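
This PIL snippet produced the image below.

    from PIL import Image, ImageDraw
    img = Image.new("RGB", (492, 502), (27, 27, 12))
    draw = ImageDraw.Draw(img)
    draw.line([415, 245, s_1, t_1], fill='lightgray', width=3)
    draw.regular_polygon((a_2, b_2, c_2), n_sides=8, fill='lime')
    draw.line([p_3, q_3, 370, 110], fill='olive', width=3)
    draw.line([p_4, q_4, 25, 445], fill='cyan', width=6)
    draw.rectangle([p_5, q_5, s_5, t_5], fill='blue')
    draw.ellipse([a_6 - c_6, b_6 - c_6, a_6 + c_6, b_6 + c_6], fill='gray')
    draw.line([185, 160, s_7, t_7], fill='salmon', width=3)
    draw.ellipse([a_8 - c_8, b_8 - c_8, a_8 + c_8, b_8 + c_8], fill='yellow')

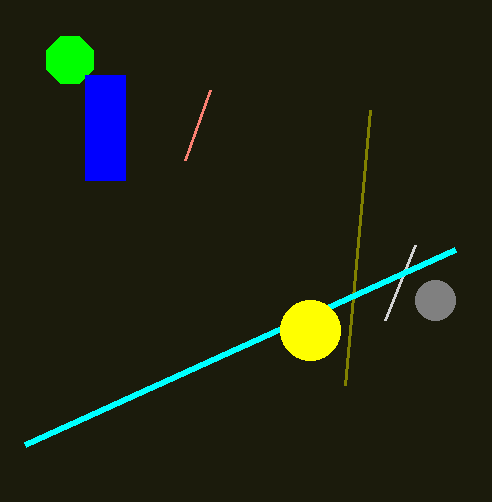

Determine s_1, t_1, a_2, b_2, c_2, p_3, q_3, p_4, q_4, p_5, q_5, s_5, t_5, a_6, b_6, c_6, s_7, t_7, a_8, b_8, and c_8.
s_1 = 385; t_1 = 320; a_2 = 70; b_2 = 60; c_2 = 25; p_3 = 345; q_3 = 385; p_4 = 455; q_4 = 250; p_5 = 85; q_5 = 75; s_5 = 125; t_5 = 180; a_6 = 435; b_6 = 300; c_6 = 20; s_7 = 210; t_7 = 90; a_8 = 310; b_8 = 330; c_8 = 30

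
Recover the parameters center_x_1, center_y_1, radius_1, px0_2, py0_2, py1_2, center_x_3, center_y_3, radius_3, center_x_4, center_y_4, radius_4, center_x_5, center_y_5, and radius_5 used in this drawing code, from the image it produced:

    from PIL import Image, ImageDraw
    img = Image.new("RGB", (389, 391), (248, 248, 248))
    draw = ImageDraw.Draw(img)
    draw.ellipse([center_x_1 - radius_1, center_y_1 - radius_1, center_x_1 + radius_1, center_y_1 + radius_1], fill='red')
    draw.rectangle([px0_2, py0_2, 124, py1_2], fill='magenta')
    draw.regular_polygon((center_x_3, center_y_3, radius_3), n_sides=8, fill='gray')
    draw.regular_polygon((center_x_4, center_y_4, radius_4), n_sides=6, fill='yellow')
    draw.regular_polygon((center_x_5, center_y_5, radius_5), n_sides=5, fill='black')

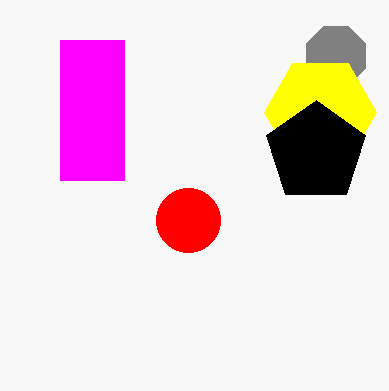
center_x_1 = 188
center_y_1 = 220
radius_1 = 32
px0_2 = 60
py0_2 = 40
py1_2 = 180
center_x_3 = 336
center_y_3 = 56
radius_3 = 32
center_x_4 = 320
center_y_4 = 112
radius_4 = 56
center_x_5 = 316
center_y_5 = 152
radius_5 = 52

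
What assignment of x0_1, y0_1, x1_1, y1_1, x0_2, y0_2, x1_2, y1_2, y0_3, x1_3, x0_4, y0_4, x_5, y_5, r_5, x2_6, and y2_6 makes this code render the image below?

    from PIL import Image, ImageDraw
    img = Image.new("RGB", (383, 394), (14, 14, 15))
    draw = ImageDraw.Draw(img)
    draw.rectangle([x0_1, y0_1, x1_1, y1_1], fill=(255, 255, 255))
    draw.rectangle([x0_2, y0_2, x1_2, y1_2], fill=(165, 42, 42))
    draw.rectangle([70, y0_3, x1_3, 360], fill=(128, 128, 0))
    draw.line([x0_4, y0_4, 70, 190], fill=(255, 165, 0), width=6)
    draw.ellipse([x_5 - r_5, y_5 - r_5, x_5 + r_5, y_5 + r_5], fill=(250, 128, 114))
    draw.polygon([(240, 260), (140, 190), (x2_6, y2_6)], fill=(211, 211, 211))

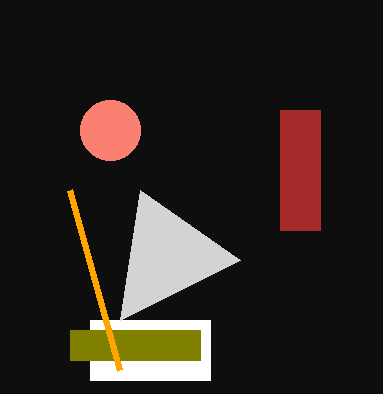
x0_1 = 90; y0_1 = 320; x1_1 = 210; y1_1 = 380; x0_2 = 280; y0_2 = 110; x1_2 = 320; y1_2 = 230; y0_3 = 330; x1_3 = 200; x0_4 = 120; y0_4 = 370; x_5 = 110; y_5 = 130; r_5 = 30; x2_6 = 120; y2_6 = 320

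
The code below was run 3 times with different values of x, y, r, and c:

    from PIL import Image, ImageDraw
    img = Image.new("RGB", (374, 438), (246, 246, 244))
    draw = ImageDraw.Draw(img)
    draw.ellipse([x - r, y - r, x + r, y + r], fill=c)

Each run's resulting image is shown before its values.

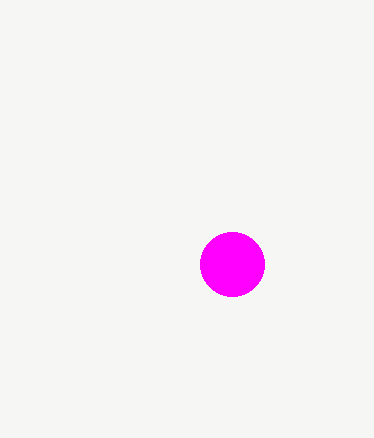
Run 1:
x = 232
y = 264
r = 32
c = 'magenta'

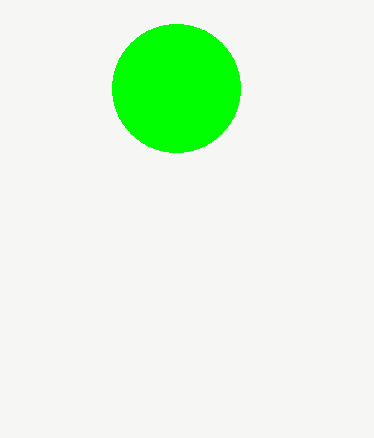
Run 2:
x = 176; y = 88; r = 64; c = 'lime'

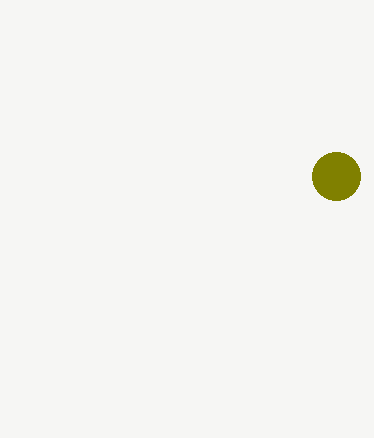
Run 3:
x = 336, y = 176, r = 24, c = 'olive'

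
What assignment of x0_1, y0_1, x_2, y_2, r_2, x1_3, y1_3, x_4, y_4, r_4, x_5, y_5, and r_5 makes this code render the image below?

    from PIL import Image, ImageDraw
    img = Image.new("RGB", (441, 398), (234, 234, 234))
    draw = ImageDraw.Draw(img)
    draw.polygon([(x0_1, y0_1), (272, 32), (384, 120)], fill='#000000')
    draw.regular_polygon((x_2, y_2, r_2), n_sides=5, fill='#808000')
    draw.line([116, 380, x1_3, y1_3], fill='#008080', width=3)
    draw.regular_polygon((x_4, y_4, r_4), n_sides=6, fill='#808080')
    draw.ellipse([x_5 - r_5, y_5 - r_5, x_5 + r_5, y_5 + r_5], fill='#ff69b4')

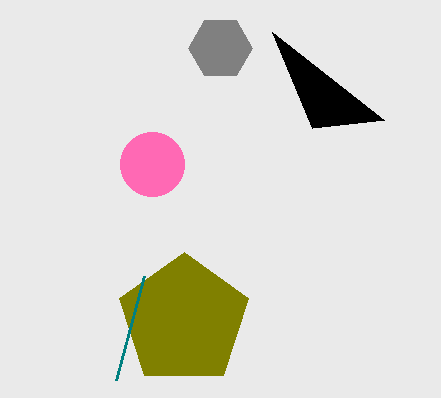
x0_1 = 312, y0_1 = 128, x_2 = 184, y_2 = 320, r_2 = 68, x1_3 = 144, y1_3 = 276, x_4 = 220, y_4 = 48, r_4 = 32, x_5 = 152, y_5 = 164, r_5 = 32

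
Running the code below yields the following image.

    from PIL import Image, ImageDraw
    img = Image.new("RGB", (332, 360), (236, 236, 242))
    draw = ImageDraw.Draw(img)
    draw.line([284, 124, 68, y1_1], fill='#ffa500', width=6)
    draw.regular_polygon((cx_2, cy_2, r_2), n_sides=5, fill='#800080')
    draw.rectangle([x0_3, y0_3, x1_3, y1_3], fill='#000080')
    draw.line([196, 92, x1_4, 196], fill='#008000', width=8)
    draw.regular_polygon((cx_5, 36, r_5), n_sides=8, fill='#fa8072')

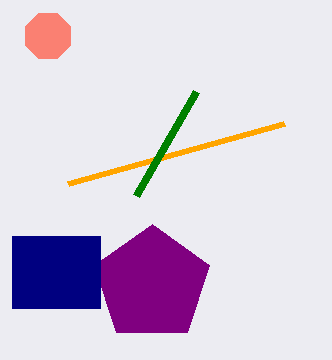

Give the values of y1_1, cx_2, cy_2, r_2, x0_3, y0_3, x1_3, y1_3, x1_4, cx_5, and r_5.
y1_1 = 184, cx_2 = 152, cy_2 = 284, r_2 = 60, x0_3 = 12, y0_3 = 236, x1_3 = 100, y1_3 = 308, x1_4 = 136, cx_5 = 48, r_5 = 24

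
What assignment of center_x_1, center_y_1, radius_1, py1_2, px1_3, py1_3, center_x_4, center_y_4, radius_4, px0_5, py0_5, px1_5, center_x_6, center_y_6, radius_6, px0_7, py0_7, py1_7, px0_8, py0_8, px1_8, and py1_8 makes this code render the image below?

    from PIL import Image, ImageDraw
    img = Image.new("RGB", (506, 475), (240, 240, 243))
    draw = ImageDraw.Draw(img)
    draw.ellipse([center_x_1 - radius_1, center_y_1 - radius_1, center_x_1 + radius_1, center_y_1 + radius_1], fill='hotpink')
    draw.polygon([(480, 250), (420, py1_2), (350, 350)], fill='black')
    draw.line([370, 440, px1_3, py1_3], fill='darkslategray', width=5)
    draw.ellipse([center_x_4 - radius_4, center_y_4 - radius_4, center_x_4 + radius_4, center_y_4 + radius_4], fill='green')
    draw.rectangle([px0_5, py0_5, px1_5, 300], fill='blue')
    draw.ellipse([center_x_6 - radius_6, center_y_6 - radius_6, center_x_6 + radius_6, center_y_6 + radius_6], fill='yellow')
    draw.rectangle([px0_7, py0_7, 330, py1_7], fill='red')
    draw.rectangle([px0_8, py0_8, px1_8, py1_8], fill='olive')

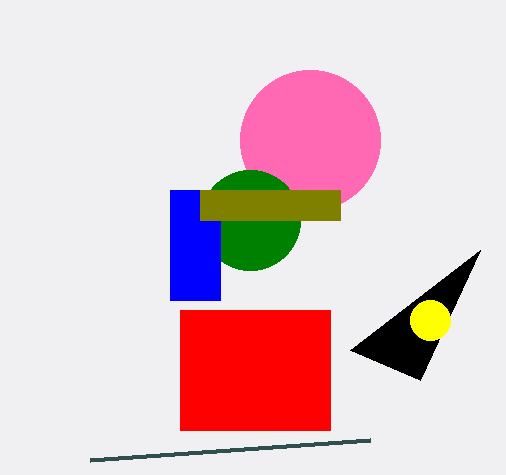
center_x_1 = 310, center_y_1 = 140, radius_1 = 70, py1_2 = 380, px1_3 = 90, py1_3 = 460, center_x_4 = 250, center_y_4 = 220, radius_4 = 50, px0_5 = 170, py0_5 = 190, px1_5 = 220, center_x_6 = 430, center_y_6 = 320, radius_6 = 20, px0_7 = 180, py0_7 = 310, py1_7 = 430, px0_8 = 200, py0_8 = 190, px1_8 = 340, py1_8 = 220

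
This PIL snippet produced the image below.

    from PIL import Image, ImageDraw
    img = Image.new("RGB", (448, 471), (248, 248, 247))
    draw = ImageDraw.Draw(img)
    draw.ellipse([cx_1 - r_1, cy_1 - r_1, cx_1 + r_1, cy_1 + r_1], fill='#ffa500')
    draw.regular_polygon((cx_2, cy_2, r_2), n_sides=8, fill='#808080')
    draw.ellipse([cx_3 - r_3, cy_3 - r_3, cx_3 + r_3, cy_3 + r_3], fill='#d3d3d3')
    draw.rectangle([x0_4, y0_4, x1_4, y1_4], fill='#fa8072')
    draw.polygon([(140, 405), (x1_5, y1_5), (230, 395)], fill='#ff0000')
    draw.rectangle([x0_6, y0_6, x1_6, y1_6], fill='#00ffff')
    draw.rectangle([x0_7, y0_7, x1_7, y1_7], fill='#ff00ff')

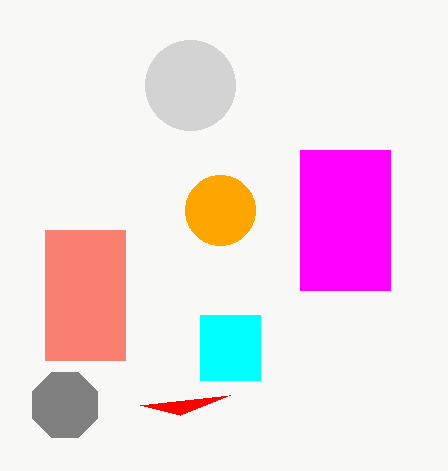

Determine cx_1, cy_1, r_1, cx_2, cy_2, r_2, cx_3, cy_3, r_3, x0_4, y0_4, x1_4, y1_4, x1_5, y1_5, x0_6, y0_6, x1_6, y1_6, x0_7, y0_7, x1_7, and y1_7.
cx_1 = 220, cy_1 = 210, r_1 = 35, cx_2 = 65, cy_2 = 405, r_2 = 35, cx_3 = 190, cy_3 = 85, r_3 = 45, x0_4 = 45, y0_4 = 230, x1_4 = 125, y1_4 = 360, x1_5 = 180, y1_5 = 415, x0_6 = 200, y0_6 = 315, x1_6 = 260, y1_6 = 380, x0_7 = 300, y0_7 = 150, x1_7 = 390, y1_7 = 290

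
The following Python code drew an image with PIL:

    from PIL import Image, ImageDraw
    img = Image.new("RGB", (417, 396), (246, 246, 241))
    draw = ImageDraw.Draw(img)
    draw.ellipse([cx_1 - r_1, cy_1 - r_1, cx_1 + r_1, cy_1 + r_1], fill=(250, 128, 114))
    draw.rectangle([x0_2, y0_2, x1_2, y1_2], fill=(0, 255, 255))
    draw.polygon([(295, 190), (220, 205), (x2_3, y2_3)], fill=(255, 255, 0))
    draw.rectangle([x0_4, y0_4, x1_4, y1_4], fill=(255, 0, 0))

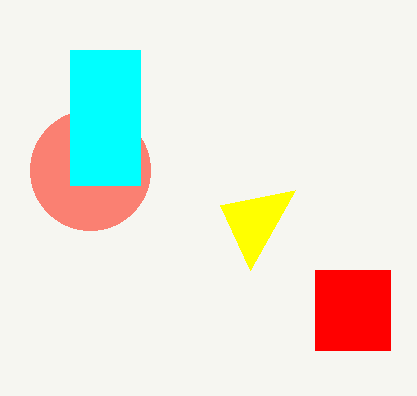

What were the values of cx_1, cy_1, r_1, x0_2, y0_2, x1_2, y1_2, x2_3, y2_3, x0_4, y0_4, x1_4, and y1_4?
cx_1 = 90; cy_1 = 170; r_1 = 60; x0_2 = 70; y0_2 = 50; x1_2 = 140; y1_2 = 185; x2_3 = 250; y2_3 = 270; x0_4 = 315; y0_4 = 270; x1_4 = 390; y1_4 = 350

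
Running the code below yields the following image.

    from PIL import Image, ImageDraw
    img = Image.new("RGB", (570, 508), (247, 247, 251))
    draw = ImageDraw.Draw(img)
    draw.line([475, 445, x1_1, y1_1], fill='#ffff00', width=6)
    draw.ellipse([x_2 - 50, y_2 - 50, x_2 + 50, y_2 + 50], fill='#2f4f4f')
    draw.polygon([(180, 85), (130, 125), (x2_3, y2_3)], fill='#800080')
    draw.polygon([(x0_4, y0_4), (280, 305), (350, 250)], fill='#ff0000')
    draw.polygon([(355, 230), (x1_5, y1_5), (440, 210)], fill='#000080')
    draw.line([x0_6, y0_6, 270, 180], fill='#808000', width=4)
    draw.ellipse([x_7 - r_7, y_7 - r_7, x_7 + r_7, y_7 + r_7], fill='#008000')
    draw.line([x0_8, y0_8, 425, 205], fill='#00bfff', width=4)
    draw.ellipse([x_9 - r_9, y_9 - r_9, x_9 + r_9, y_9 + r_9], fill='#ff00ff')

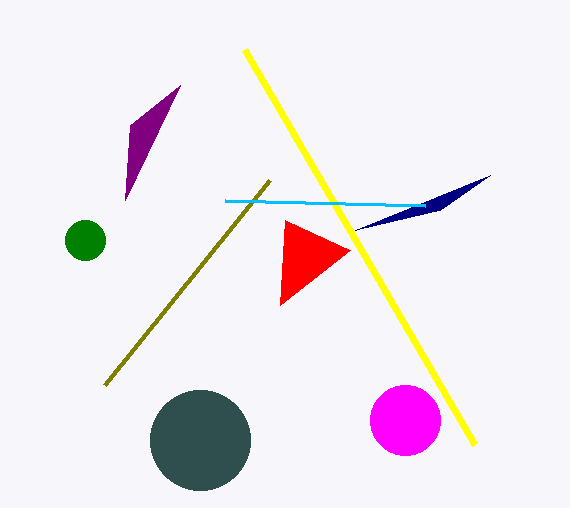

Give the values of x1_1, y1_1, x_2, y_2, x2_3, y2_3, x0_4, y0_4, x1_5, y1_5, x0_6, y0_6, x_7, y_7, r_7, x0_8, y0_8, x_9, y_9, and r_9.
x1_1 = 245
y1_1 = 50
x_2 = 200
y_2 = 440
x2_3 = 125
y2_3 = 200
x0_4 = 285
y0_4 = 220
x1_5 = 490
y1_5 = 175
x0_6 = 105
y0_6 = 385
x_7 = 85
y_7 = 240
r_7 = 20
x0_8 = 225
y0_8 = 200
x_9 = 405
y_9 = 420
r_9 = 35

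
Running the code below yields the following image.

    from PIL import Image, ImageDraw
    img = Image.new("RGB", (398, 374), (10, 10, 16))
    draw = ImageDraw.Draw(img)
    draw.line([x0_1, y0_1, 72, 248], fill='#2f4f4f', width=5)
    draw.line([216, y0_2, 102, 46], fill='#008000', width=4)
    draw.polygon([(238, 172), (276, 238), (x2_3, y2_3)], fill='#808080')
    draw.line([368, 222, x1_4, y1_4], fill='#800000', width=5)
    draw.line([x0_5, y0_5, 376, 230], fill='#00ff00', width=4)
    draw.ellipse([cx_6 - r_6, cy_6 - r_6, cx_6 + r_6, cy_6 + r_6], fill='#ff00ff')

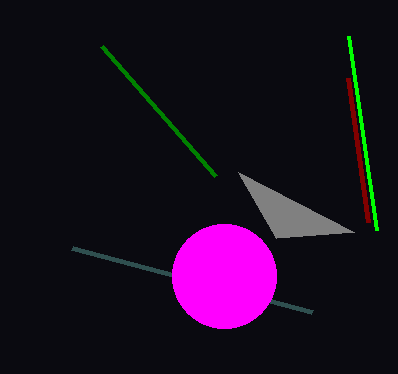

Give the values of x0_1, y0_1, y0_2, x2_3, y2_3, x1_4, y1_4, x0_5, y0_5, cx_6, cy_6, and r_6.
x0_1 = 312
y0_1 = 312
y0_2 = 176
x2_3 = 354
y2_3 = 232
x1_4 = 348
y1_4 = 78
x0_5 = 348
y0_5 = 36
cx_6 = 224
cy_6 = 276
r_6 = 52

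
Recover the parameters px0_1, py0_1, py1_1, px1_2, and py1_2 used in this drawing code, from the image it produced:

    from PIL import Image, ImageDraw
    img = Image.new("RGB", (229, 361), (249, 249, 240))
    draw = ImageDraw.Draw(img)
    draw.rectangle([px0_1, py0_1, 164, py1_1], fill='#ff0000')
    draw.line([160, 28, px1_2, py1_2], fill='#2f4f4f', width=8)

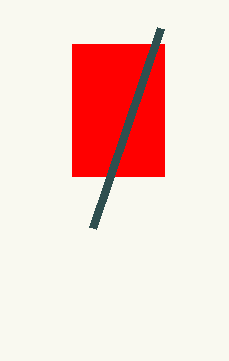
px0_1 = 72
py0_1 = 44
py1_1 = 176
px1_2 = 92
py1_2 = 228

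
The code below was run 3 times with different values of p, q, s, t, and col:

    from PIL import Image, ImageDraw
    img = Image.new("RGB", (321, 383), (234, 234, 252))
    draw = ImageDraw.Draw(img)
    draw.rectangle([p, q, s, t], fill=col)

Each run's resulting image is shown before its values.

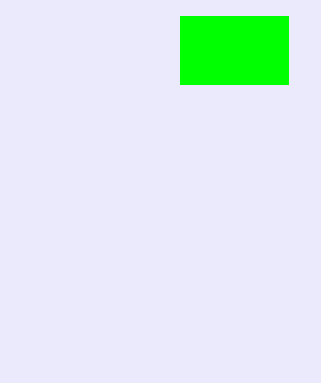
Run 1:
p = 180; q = 16; s = 288; t = 84; col = 'lime'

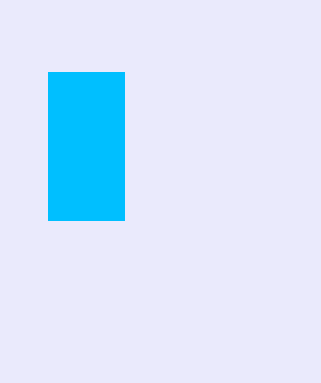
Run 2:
p = 48
q = 72
s = 124
t = 220
col = 'deepskyblue'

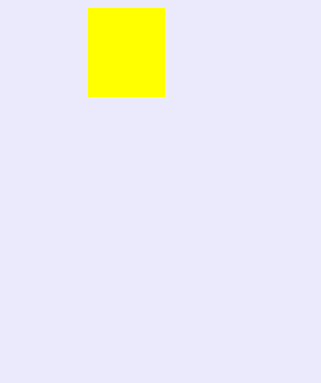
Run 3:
p = 88
q = 8
s = 164
t = 96
col = 'yellow'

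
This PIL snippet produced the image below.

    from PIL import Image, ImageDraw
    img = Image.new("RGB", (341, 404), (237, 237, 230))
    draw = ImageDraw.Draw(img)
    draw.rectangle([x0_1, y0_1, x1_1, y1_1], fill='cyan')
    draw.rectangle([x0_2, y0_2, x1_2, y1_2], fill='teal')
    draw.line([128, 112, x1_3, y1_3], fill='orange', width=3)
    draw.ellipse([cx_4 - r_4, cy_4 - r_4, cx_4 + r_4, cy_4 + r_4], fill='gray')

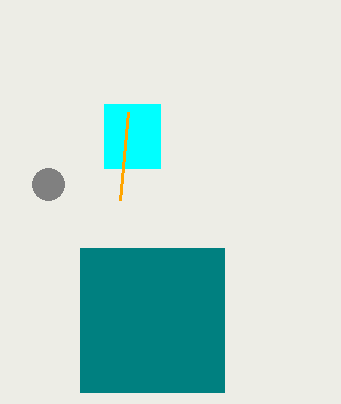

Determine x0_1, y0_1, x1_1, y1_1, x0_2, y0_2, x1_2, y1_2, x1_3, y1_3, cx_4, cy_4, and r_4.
x0_1 = 104; y0_1 = 104; x1_1 = 160; y1_1 = 168; x0_2 = 80; y0_2 = 248; x1_2 = 224; y1_2 = 392; x1_3 = 120; y1_3 = 200; cx_4 = 48; cy_4 = 184; r_4 = 16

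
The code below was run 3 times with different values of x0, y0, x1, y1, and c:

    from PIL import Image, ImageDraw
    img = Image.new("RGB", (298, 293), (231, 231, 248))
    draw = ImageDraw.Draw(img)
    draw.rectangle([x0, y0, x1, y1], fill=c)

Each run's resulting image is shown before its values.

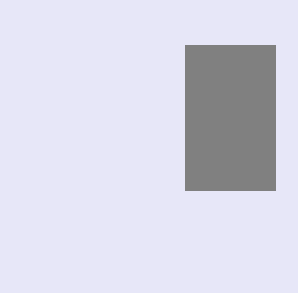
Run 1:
x0 = 185; y0 = 45; x1 = 275; y1 = 190; c = 'gray'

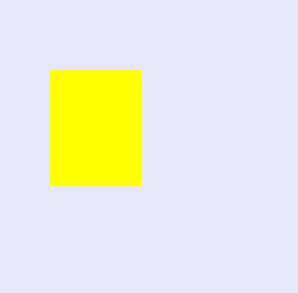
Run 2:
x0 = 50, y0 = 70, x1 = 140, y1 = 185, c = 'yellow'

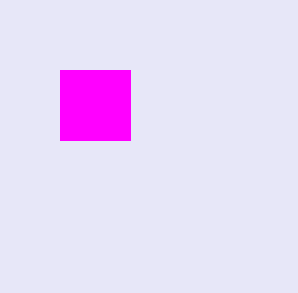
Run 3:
x0 = 60
y0 = 70
x1 = 130
y1 = 140
c = 'magenta'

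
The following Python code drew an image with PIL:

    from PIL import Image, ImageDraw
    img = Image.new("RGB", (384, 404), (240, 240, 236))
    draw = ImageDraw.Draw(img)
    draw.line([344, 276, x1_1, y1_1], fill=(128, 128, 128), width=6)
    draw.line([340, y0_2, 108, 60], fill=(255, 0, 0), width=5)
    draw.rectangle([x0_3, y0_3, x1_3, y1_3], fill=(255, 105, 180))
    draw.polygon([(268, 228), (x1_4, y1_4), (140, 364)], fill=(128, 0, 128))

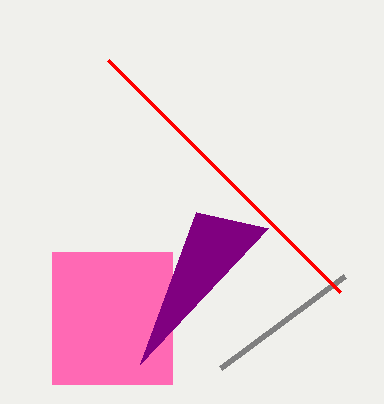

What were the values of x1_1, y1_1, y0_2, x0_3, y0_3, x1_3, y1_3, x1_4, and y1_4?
x1_1 = 220, y1_1 = 368, y0_2 = 292, x0_3 = 52, y0_3 = 252, x1_3 = 172, y1_3 = 384, x1_4 = 196, y1_4 = 212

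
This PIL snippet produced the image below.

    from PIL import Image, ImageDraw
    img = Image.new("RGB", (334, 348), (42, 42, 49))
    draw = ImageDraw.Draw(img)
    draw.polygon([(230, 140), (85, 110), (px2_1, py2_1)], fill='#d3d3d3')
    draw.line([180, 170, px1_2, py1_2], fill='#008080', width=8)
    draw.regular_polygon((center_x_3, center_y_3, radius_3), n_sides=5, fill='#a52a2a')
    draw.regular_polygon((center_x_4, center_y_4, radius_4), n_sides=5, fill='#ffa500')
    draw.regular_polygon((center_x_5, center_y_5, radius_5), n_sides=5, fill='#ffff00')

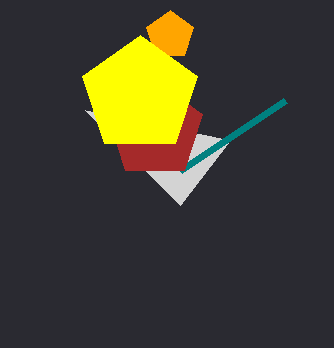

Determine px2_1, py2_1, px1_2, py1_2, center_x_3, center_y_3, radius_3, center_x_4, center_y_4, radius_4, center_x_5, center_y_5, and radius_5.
px2_1 = 180; py2_1 = 205; px1_2 = 285; py1_2 = 100; center_x_3 = 155; center_y_3 = 130; radius_3 = 50; center_x_4 = 170; center_y_4 = 35; radius_4 = 25; center_x_5 = 140; center_y_5 = 95; radius_5 = 60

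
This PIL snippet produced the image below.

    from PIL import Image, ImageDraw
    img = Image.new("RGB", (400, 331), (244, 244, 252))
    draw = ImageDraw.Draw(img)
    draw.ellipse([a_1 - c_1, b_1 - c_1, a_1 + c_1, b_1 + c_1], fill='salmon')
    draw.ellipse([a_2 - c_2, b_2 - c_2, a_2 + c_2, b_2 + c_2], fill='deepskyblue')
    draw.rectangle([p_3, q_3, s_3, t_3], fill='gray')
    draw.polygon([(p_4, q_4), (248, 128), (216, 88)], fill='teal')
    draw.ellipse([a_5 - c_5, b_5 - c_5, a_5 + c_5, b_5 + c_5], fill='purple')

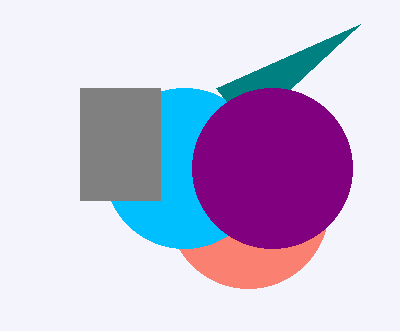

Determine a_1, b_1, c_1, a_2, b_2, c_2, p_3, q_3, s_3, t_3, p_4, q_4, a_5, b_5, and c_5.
a_1 = 248, b_1 = 208, c_1 = 80, a_2 = 184, b_2 = 168, c_2 = 80, p_3 = 80, q_3 = 88, s_3 = 160, t_3 = 200, p_4 = 360, q_4 = 24, a_5 = 272, b_5 = 168, c_5 = 80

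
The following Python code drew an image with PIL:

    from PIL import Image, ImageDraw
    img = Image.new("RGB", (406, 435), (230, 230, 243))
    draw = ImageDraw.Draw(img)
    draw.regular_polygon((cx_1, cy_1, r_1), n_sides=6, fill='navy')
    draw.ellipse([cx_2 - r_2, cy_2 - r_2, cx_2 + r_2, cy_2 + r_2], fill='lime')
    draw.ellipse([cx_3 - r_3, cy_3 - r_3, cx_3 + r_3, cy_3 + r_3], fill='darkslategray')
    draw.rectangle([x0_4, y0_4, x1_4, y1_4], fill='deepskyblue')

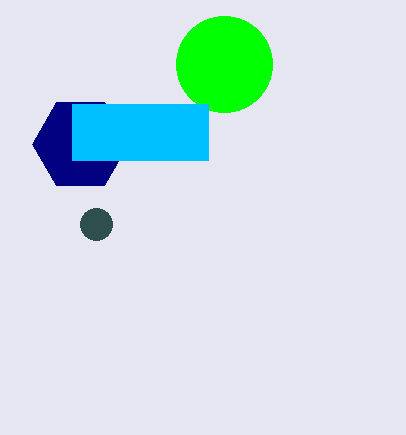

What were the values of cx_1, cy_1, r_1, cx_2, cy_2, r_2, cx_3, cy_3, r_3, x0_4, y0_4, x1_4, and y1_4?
cx_1 = 80
cy_1 = 144
r_1 = 48
cx_2 = 224
cy_2 = 64
r_2 = 48
cx_3 = 96
cy_3 = 224
r_3 = 16
x0_4 = 72
y0_4 = 104
x1_4 = 208
y1_4 = 160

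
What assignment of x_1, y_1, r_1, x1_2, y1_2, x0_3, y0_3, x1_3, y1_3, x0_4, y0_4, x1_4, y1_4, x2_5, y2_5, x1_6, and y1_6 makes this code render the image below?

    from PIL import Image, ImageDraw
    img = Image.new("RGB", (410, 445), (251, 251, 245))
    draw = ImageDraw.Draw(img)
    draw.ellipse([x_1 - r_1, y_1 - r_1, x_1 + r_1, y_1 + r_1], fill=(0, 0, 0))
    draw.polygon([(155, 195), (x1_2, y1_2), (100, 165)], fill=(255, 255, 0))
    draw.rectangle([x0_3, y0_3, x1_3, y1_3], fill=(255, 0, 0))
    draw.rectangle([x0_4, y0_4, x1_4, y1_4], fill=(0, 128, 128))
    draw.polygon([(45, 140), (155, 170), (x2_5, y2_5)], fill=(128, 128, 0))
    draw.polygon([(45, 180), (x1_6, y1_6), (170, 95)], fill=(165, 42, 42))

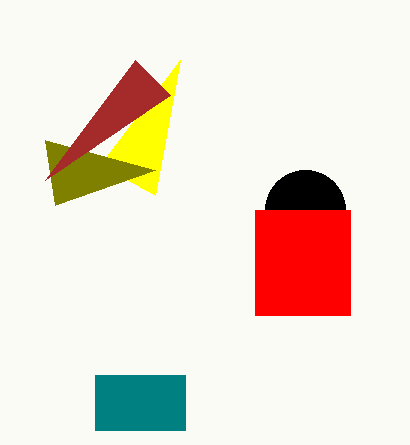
x_1 = 305, y_1 = 210, r_1 = 40, x1_2 = 180, y1_2 = 60, x0_3 = 255, y0_3 = 210, x1_3 = 350, y1_3 = 315, x0_4 = 95, y0_4 = 375, x1_4 = 185, y1_4 = 430, x2_5 = 55, y2_5 = 205, x1_6 = 135, y1_6 = 60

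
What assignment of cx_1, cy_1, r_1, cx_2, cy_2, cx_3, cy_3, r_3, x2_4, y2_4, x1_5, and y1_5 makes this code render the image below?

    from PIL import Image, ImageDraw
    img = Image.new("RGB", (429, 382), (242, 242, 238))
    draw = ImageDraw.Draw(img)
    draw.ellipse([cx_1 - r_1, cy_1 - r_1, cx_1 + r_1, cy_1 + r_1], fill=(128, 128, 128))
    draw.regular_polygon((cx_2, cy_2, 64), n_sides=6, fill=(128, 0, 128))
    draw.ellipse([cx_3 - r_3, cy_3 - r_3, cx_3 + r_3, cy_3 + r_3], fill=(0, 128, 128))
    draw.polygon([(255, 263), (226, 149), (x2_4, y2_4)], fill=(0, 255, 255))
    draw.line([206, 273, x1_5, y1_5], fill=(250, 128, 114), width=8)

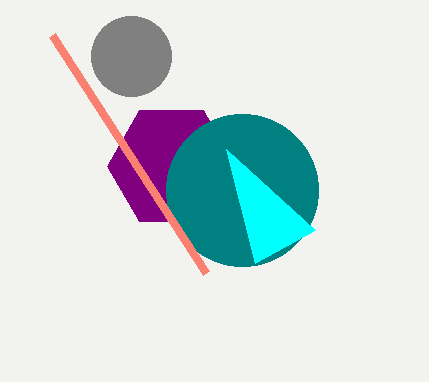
cx_1 = 131; cy_1 = 56; r_1 = 40; cx_2 = 171; cy_2 = 166; cx_3 = 242; cy_3 = 190; r_3 = 76; x2_4 = 315; y2_4 = 230; x1_5 = 52; y1_5 = 35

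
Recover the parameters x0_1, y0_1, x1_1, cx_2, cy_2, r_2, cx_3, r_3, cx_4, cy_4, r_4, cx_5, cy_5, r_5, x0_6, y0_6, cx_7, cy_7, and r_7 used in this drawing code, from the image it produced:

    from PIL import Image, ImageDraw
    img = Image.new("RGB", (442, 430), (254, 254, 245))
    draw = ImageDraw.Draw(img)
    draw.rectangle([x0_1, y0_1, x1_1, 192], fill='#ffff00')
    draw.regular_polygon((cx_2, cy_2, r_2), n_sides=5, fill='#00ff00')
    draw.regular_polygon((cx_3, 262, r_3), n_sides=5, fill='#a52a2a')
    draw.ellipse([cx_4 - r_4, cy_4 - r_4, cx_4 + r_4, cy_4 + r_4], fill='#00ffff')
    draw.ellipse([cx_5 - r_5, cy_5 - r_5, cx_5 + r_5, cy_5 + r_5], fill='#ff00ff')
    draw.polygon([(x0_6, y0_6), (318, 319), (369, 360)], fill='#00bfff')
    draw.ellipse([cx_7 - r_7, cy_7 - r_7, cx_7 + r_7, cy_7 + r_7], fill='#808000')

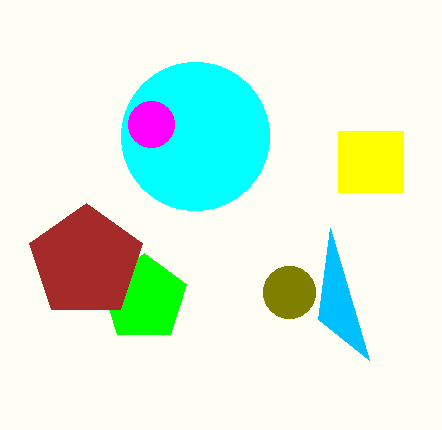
x0_1 = 338; y0_1 = 131; x1_1 = 403; cx_2 = 144; cy_2 = 298; r_2 = 45; cx_3 = 86; r_3 = 59; cx_4 = 195; cy_4 = 136; r_4 = 74; cx_5 = 151; cy_5 = 124; r_5 = 23; x0_6 = 330; y0_6 = 228; cx_7 = 289; cy_7 = 292; r_7 = 26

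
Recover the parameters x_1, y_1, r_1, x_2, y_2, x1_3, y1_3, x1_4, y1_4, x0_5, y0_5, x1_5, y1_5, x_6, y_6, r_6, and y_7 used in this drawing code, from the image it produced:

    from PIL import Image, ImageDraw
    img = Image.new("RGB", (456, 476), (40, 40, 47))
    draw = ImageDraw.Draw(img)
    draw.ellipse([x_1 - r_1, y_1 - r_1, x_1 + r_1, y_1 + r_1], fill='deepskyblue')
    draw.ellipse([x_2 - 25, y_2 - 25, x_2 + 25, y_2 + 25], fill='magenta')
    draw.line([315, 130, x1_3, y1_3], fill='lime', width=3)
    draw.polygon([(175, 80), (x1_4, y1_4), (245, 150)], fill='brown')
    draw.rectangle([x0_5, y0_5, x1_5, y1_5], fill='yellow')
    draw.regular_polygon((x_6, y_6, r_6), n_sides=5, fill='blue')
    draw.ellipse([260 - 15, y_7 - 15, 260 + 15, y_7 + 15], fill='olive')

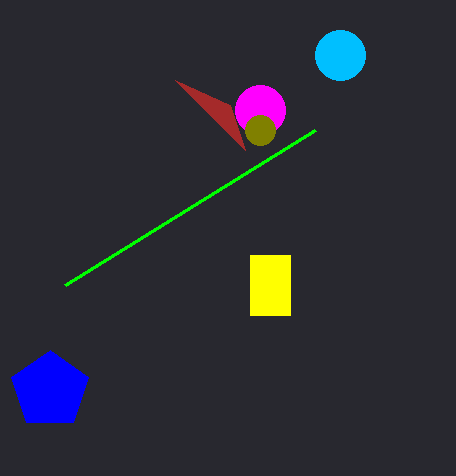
x_1 = 340; y_1 = 55; r_1 = 25; x_2 = 260; y_2 = 110; x1_3 = 65; y1_3 = 285; x1_4 = 230; y1_4 = 105; x0_5 = 250; y0_5 = 255; x1_5 = 290; y1_5 = 315; x_6 = 50; y_6 = 390; r_6 = 40; y_7 = 130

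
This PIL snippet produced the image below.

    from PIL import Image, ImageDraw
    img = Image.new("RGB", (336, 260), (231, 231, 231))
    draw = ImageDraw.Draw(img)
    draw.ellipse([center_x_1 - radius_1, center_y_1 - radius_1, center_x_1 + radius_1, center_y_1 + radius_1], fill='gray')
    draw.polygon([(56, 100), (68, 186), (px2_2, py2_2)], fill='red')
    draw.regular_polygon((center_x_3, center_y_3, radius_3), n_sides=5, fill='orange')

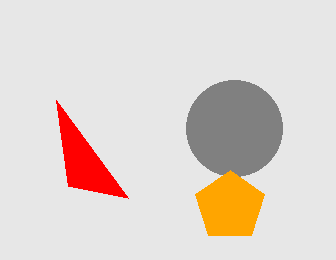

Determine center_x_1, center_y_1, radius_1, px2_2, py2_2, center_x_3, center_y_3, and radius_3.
center_x_1 = 234; center_y_1 = 128; radius_1 = 48; px2_2 = 128; py2_2 = 198; center_x_3 = 230; center_y_3 = 206; radius_3 = 36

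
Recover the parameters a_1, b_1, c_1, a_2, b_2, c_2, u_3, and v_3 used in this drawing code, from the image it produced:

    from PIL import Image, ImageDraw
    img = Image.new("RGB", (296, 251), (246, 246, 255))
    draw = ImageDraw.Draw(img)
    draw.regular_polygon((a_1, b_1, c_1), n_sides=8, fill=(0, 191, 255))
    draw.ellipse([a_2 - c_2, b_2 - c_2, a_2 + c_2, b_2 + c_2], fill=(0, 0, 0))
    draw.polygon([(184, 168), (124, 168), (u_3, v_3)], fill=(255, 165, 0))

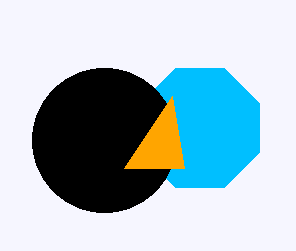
a_1 = 200, b_1 = 128, c_1 = 64, a_2 = 104, b_2 = 140, c_2 = 72, u_3 = 172, v_3 = 96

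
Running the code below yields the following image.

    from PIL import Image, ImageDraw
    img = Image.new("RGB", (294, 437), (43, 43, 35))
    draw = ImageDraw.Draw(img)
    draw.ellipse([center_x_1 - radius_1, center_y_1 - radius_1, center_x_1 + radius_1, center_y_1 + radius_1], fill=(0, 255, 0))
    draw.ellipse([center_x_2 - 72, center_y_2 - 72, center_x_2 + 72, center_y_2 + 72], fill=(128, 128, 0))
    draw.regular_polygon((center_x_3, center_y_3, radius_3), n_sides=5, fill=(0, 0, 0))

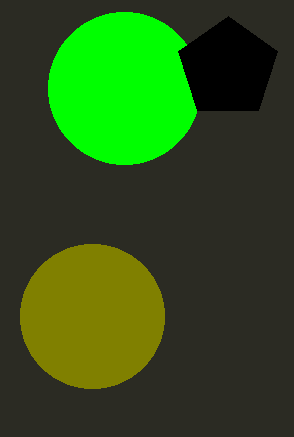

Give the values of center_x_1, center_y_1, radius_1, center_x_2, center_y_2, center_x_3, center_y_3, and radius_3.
center_x_1 = 124; center_y_1 = 88; radius_1 = 76; center_x_2 = 92; center_y_2 = 316; center_x_3 = 228; center_y_3 = 68; radius_3 = 52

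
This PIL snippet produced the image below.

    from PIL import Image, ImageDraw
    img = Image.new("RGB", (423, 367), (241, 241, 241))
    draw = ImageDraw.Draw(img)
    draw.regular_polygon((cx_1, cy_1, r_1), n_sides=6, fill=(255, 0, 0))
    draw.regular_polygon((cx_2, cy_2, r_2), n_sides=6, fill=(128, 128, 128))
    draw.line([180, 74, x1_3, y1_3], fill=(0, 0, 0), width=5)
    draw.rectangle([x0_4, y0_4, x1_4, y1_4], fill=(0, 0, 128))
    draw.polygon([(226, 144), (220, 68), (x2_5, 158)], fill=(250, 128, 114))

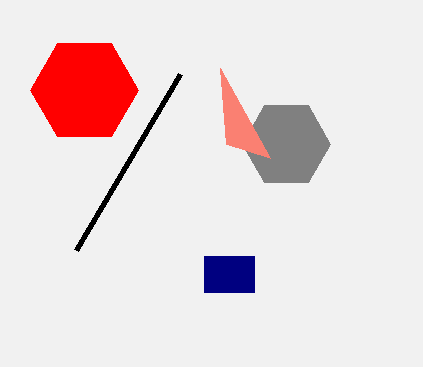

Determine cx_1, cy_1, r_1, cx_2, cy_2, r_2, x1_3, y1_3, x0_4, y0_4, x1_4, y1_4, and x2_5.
cx_1 = 84
cy_1 = 90
r_1 = 54
cx_2 = 286
cy_2 = 144
r_2 = 44
x1_3 = 76
y1_3 = 250
x0_4 = 204
y0_4 = 256
x1_4 = 254
y1_4 = 292
x2_5 = 270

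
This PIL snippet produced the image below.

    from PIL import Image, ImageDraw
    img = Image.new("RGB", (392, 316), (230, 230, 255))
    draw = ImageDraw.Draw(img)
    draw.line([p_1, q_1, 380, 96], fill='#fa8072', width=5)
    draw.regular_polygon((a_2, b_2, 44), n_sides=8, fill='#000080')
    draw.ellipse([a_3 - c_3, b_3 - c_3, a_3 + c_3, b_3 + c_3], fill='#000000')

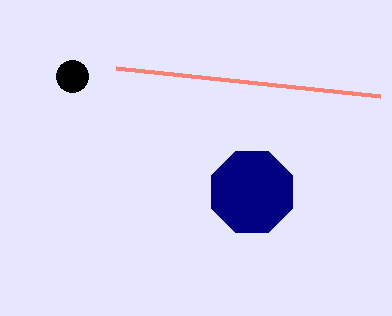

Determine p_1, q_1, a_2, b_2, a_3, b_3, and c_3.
p_1 = 116, q_1 = 68, a_2 = 252, b_2 = 192, a_3 = 72, b_3 = 76, c_3 = 16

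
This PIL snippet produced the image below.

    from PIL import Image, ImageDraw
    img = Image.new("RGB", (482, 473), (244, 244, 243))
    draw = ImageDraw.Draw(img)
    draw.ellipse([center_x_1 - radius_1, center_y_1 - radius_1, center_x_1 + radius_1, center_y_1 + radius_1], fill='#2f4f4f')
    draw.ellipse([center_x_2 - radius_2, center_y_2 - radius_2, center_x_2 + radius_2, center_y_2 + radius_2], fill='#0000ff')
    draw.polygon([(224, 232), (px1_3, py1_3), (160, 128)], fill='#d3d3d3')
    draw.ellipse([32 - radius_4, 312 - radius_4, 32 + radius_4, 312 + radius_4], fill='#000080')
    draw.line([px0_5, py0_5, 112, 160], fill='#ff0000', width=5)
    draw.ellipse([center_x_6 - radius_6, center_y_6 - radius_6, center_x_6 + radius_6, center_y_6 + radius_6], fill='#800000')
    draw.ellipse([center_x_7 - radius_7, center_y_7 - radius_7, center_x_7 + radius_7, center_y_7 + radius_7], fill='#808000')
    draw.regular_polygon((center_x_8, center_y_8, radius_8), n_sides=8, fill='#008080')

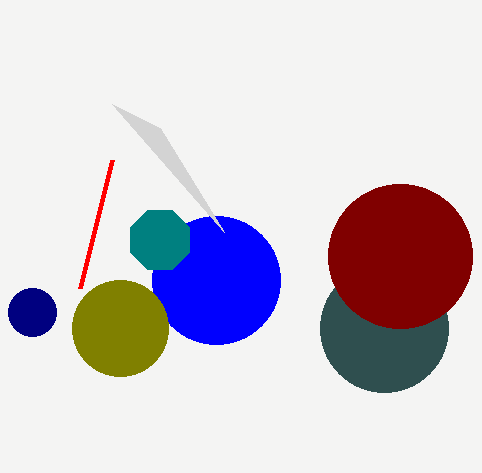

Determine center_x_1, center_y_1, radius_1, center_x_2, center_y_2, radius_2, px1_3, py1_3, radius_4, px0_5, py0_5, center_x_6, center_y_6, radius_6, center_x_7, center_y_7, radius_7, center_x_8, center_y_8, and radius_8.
center_x_1 = 384, center_y_1 = 328, radius_1 = 64, center_x_2 = 216, center_y_2 = 280, radius_2 = 64, px1_3 = 112, py1_3 = 104, radius_4 = 24, px0_5 = 80, py0_5 = 288, center_x_6 = 400, center_y_6 = 256, radius_6 = 72, center_x_7 = 120, center_y_7 = 328, radius_7 = 48, center_x_8 = 160, center_y_8 = 240, radius_8 = 32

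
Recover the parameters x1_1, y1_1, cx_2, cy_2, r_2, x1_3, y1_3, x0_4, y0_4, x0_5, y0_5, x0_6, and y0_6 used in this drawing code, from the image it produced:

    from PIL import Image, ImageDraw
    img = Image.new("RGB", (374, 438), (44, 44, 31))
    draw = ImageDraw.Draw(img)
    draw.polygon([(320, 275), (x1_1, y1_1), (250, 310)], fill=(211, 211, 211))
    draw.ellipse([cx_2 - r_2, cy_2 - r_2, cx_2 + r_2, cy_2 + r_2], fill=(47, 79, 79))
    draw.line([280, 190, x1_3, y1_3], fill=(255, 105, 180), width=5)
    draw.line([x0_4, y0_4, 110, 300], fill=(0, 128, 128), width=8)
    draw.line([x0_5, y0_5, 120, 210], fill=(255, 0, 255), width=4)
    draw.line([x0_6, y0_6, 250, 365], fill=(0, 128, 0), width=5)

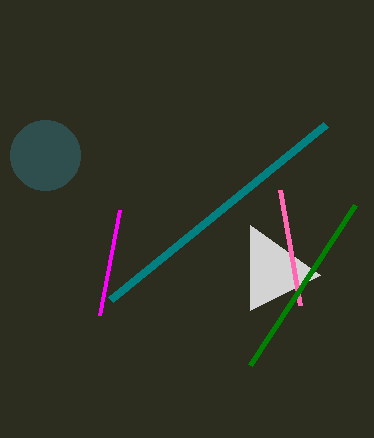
x1_1 = 250
y1_1 = 225
cx_2 = 45
cy_2 = 155
r_2 = 35
x1_3 = 300
y1_3 = 305
x0_4 = 325
y0_4 = 125
x0_5 = 100
y0_5 = 315
x0_6 = 355
y0_6 = 205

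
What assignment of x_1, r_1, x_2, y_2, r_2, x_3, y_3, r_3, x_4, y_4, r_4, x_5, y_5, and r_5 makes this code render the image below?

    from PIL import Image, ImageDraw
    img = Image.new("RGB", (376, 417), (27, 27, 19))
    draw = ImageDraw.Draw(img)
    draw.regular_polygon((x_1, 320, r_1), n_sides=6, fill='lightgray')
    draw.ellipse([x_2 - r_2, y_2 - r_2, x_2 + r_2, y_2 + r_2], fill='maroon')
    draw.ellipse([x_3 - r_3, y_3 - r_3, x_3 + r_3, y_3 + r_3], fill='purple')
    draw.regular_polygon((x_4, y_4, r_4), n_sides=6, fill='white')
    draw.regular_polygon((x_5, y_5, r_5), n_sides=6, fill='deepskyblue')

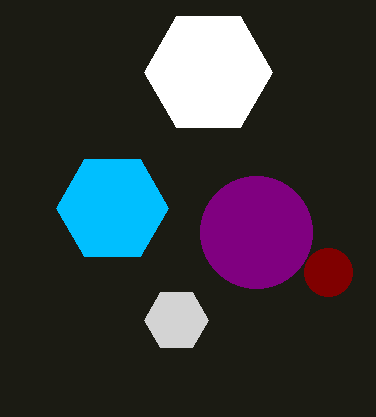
x_1 = 176, r_1 = 32, x_2 = 328, y_2 = 272, r_2 = 24, x_3 = 256, y_3 = 232, r_3 = 56, x_4 = 208, y_4 = 72, r_4 = 64, x_5 = 112, y_5 = 208, r_5 = 56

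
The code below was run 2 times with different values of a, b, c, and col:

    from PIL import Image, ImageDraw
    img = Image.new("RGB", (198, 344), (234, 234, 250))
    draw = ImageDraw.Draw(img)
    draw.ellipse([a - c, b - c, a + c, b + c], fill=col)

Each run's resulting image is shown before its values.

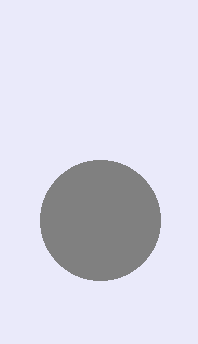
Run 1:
a = 100; b = 220; c = 60; col = 'gray'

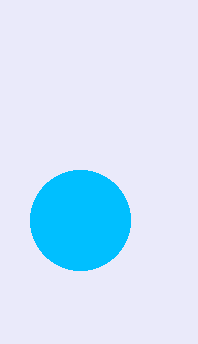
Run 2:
a = 80, b = 220, c = 50, col = 'deepskyblue'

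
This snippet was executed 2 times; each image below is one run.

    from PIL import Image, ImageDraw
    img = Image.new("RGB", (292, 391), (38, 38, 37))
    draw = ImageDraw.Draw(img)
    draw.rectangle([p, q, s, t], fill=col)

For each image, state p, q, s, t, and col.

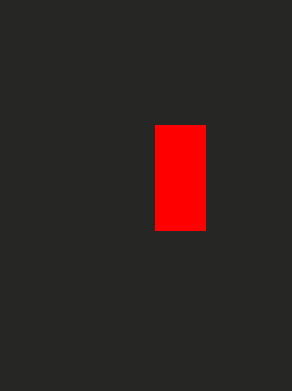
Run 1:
p = 155, q = 125, s = 205, t = 230, col = 'red'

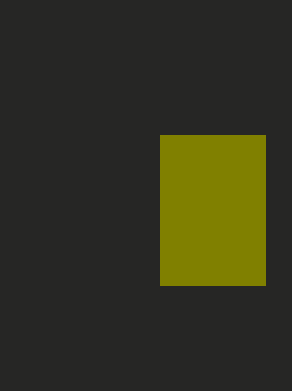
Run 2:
p = 160
q = 135
s = 265
t = 285
col = 'olive'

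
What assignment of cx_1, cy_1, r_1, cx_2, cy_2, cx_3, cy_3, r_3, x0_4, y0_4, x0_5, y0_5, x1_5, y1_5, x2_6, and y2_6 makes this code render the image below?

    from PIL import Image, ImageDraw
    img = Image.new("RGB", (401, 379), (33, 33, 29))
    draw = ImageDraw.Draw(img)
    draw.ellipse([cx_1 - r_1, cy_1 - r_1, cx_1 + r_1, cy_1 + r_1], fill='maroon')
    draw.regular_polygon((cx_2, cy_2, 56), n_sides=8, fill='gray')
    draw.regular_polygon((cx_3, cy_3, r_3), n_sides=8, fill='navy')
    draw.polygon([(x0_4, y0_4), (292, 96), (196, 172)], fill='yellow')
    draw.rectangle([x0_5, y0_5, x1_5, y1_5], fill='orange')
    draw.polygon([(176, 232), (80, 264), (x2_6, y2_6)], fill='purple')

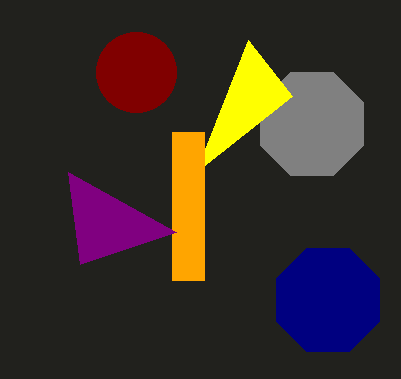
cx_1 = 136
cy_1 = 72
r_1 = 40
cx_2 = 312
cy_2 = 124
cx_3 = 328
cy_3 = 300
r_3 = 56
x0_4 = 248
y0_4 = 40
x0_5 = 172
y0_5 = 132
x1_5 = 204
y1_5 = 280
x2_6 = 68
y2_6 = 172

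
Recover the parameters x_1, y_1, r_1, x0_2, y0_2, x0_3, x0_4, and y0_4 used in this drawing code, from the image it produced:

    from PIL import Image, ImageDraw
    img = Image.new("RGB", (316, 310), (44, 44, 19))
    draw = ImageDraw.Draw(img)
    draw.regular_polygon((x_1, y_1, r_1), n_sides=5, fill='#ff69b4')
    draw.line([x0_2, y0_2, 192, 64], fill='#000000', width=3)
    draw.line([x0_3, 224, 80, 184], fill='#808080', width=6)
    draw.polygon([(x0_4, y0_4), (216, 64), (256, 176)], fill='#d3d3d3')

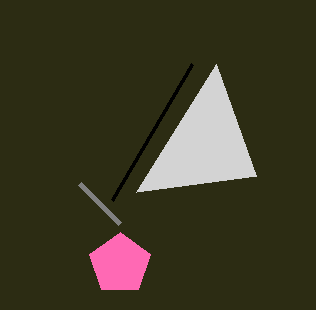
x_1 = 120
y_1 = 264
r_1 = 32
x0_2 = 112
y0_2 = 200
x0_3 = 120
x0_4 = 136
y0_4 = 192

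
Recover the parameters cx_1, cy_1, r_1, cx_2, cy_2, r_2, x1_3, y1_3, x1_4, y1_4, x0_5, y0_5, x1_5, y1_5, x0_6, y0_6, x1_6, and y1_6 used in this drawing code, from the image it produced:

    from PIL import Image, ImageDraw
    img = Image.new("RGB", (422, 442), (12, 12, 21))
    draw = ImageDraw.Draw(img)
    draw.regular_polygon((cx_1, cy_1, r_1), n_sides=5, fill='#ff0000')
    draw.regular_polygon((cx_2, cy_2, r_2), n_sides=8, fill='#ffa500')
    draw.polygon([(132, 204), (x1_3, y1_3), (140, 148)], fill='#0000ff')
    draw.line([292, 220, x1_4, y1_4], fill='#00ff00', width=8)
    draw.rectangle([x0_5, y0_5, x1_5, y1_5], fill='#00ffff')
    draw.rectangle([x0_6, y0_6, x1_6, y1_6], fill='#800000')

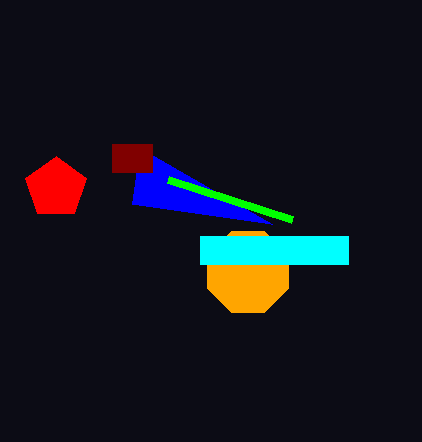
cx_1 = 56
cy_1 = 188
r_1 = 32
cx_2 = 248
cy_2 = 272
r_2 = 44
x1_3 = 272
y1_3 = 224
x1_4 = 168
y1_4 = 180
x0_5 = 200
y0_5 = 236
x1_5 = 348
y1_5 = 264
x0_6 = 112
y0_6 = 144
x1_6 = 152
y1_6 = 172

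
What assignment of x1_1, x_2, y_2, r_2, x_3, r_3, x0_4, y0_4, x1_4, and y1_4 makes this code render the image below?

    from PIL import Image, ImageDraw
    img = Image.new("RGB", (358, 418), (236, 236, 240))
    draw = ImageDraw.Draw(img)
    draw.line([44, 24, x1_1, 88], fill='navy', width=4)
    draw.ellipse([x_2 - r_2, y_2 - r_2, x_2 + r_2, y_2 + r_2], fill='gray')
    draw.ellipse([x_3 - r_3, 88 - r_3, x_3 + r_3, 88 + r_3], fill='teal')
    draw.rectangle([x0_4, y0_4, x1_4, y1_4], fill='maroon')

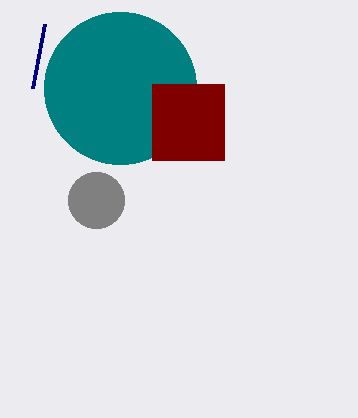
x1_1 = 32, x_2 = 96, y_2 = 200, r_2 = 28, x_3 = 120, r_3 = 76, x0_4 = 152, y0_4 = 84, x1_4 = 224, y1_4 = 160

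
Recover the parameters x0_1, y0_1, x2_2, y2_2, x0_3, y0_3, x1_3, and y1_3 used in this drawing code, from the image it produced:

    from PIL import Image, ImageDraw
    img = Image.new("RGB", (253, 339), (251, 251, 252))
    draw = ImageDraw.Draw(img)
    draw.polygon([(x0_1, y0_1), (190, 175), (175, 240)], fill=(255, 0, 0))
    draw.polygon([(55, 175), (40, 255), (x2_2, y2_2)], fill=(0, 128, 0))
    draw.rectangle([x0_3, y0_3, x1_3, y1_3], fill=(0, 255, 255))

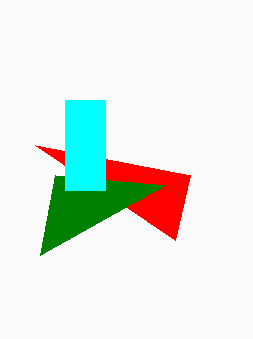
x0_1 = 35
y0_1 = 145
x2_2 = 165
y2_2 = 185
x0_3 = 65
y0_3 = 100
x1_3 = 105
y1_3 = 190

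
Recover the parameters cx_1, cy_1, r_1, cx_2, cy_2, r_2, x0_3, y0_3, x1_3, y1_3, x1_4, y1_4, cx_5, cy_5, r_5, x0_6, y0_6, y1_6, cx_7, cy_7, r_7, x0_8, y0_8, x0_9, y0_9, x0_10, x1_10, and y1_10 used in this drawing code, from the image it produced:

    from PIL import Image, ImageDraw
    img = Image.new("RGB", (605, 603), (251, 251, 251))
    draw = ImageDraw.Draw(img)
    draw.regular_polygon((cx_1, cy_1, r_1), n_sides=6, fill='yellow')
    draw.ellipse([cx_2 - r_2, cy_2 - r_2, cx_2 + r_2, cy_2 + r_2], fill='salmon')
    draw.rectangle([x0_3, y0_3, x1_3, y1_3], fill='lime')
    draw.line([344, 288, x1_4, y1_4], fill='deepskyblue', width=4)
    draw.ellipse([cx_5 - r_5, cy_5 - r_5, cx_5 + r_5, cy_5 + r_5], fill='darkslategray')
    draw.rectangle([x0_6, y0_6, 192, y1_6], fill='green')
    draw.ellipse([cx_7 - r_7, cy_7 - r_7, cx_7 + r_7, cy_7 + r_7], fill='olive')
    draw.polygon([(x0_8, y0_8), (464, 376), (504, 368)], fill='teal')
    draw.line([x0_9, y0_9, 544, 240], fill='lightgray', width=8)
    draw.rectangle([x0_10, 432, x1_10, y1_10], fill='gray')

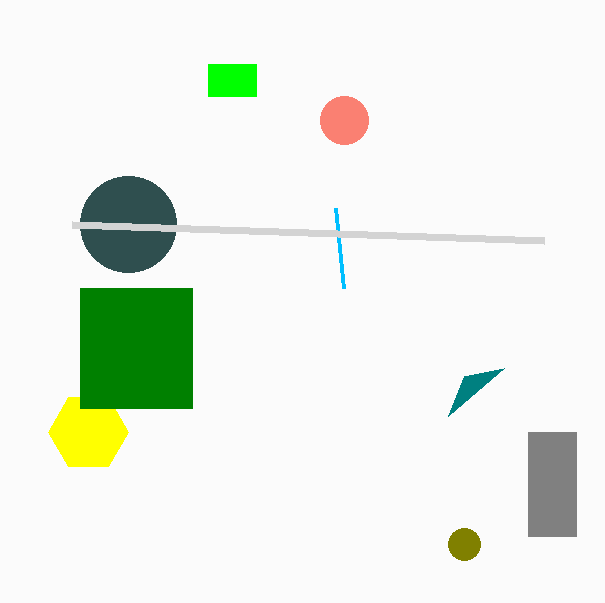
cx_1 = 88
cy_1 = 432
r_1 = 40
cx_2 = 344
cy_2 = 120
r_2 = 24
x0_3 = 208
y0_3 = 64
x1_3 = 256
y1_3 = 96
x1_4 = 336
y1_4 = 208
cx_5 = 128
cy_5 = 224
r_5 = 48
x0_6 = 80
y0_6 = 288
y1_6 = 408
cx_7 = 464
cy_7 = 544
r_7 = 16
x0_8 = 448
y0_8 = 416
x0_9 = 72
y0_9 = 224
x0_10 = 528
x1_10 = 576
y1_10 = 536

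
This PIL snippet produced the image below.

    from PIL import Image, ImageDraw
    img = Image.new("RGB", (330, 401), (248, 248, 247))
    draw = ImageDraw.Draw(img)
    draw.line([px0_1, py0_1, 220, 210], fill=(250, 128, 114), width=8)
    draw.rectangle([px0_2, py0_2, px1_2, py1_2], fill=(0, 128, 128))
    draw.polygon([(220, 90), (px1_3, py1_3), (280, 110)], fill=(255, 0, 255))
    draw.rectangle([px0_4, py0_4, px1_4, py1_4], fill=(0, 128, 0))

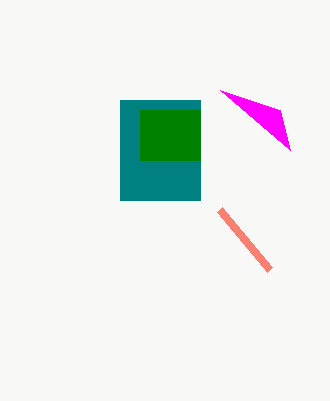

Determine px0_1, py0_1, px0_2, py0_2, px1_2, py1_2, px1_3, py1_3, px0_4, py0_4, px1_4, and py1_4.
px0_1 = 270, py0_1 = 270, px0_2 = 120, py0_2 = 100, px1_2 = 200, py1_2 = 200, px1_3 = 290, py1_3 = 150, px0_4 = 140, py0_4 = 110, px1_4 = 200, py1_4 = 160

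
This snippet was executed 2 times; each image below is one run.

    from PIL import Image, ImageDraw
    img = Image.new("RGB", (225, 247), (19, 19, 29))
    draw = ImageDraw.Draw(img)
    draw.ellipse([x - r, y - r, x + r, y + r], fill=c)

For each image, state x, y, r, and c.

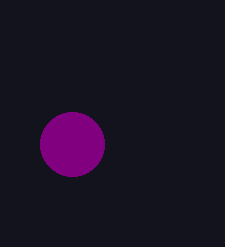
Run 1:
x = 72, y = 144, r = 32, c = 'purple'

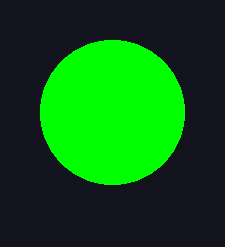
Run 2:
x = 112
y = 112
r = 72
c = 'lime'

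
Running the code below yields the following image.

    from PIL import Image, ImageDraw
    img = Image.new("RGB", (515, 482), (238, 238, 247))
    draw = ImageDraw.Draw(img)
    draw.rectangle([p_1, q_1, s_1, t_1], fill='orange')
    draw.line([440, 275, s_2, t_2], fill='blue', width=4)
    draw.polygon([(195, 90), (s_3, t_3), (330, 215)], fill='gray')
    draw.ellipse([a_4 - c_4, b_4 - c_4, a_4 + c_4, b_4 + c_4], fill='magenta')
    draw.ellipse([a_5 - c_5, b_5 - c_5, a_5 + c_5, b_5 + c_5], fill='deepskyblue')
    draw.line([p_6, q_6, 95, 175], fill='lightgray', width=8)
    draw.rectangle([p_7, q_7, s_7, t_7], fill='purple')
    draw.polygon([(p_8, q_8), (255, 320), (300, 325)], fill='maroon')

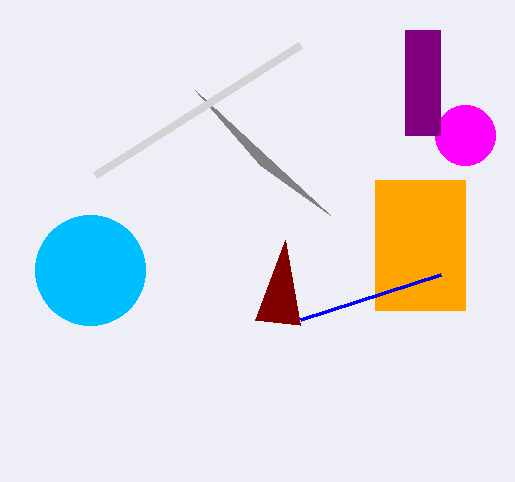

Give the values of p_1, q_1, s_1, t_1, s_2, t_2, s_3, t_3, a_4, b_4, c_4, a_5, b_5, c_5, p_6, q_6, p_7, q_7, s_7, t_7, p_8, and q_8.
p_1 = 375, q_1 = 180, s_1 = 465, t_1 = 310, s_2 = 300, t_2 = 320, s_3 = 260, t_3 = 165, a_4 = 465, b_4 = 135, c_4 = 30, a_5 = 90, b_5 = 270, c_5 = 55, p_6 = 300, q_6 = 45, p_7 = 405, q_7 = 30, s_7 = 440, t_7 = 135, p_8 = 285, q_8 = 240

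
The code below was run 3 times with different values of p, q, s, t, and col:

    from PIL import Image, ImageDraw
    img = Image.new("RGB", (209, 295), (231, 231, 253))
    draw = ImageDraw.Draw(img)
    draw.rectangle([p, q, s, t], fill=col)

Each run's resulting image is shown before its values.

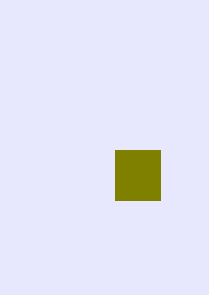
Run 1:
p = 115, q = 150, s = 160, t = 200, col = 'olive'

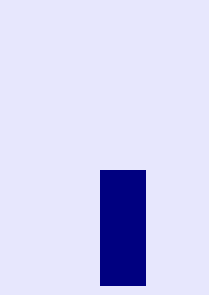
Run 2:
p = 100, q = 170, s = 145, t = 285, col = 'navy'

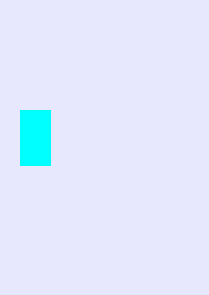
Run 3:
p = 20
q = 110
s = 50
t = 165
col = 'cyan'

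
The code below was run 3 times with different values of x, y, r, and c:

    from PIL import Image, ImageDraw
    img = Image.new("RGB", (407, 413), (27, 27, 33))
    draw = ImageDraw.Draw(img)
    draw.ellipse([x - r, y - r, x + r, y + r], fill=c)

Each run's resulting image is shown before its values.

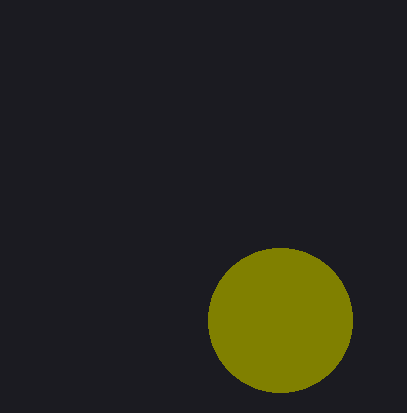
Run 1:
x = 280, y = 320, r = 72, c = 'olive'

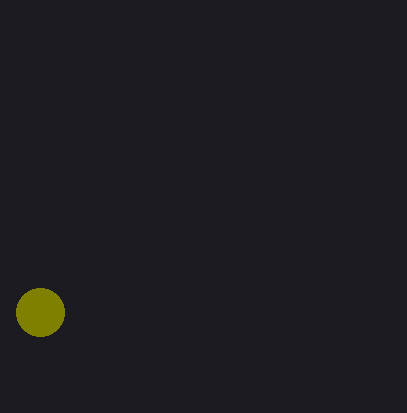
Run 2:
x = 40; y = 312; r = 24; c = 'olive'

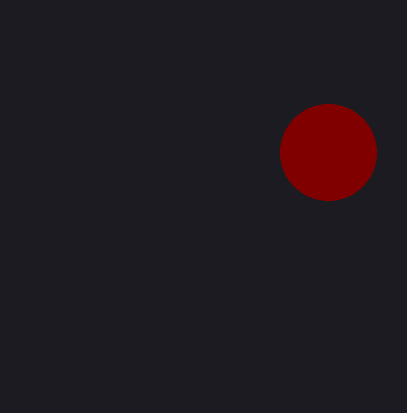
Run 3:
x = 328
y = 152
r = 48
c = 'maroon'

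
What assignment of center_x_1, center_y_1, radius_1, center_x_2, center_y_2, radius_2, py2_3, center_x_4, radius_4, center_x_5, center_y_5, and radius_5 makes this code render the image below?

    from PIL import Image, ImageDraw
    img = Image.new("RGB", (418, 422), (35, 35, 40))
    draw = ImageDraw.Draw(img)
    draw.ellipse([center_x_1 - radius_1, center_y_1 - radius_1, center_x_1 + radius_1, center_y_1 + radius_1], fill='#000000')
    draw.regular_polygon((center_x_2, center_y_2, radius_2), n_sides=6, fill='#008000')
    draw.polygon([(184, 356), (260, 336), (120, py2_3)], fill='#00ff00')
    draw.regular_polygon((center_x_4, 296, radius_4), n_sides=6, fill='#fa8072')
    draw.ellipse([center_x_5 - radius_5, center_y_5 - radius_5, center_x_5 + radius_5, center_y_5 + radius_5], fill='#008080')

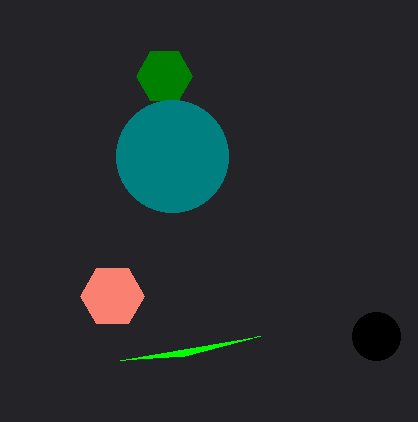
center_x_1 = 376, center_y_1 = 336, radius_1 = 24, center_x_2 = 164, center_y_2 = 76, radius_2 = 28, py2_3 = 360, center_x_4 = 112, radius_4 = 32, center_x_5 = 172, center_y_5 = 156, radius_5 = 56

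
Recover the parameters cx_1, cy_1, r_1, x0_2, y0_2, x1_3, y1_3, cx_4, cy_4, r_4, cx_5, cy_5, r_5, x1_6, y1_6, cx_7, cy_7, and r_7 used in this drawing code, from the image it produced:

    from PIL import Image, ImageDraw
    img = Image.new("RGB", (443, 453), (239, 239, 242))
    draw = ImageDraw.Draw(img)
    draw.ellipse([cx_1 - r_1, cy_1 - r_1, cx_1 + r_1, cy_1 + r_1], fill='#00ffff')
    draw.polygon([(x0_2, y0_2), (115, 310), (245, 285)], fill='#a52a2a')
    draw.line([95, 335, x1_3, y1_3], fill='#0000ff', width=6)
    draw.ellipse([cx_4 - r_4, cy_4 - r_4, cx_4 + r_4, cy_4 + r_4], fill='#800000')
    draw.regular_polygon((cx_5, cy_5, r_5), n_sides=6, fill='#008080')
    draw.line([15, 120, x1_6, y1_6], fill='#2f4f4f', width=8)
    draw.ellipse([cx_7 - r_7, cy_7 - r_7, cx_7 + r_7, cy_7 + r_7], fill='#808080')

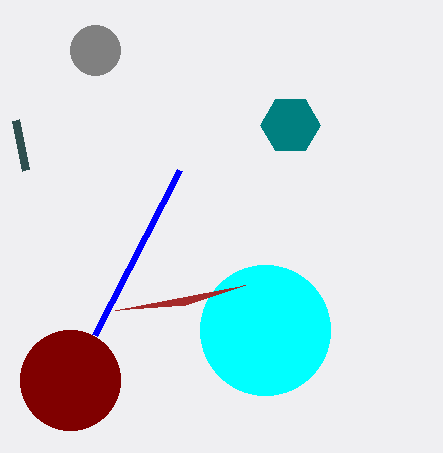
cx_1 = 265, cy_1 = 330, r_1 = 65, x0_2 = 185, y0_2 = 305, x1_3 = 180, y1_3 = 170, cx_4 = 70, cy_4 = 380, r_4 = 50, cx_5 = 290, cy_5 = 125, r_5 = 30, x1_6 = 25, y1_6 = 170, cx_7 = 95, cy_7 = 50, r_7 = 25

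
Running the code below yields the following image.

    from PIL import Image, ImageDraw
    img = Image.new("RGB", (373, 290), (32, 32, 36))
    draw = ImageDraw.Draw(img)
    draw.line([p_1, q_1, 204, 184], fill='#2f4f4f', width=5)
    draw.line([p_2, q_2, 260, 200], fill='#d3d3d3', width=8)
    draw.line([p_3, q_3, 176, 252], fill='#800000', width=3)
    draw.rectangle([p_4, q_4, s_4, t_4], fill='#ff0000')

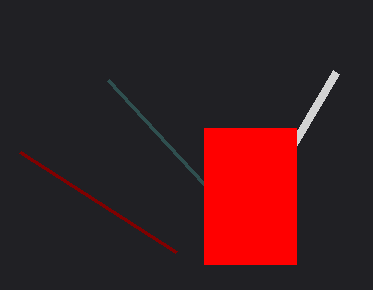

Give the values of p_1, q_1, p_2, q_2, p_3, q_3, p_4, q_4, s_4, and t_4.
p_1 = 108; q_1 = 80; p_2 = 336; q_2 = 72; p_3 = 20; q_3 = 152; p_4 = 204; q_4 = 128; s_4 = 296; t_4 = 264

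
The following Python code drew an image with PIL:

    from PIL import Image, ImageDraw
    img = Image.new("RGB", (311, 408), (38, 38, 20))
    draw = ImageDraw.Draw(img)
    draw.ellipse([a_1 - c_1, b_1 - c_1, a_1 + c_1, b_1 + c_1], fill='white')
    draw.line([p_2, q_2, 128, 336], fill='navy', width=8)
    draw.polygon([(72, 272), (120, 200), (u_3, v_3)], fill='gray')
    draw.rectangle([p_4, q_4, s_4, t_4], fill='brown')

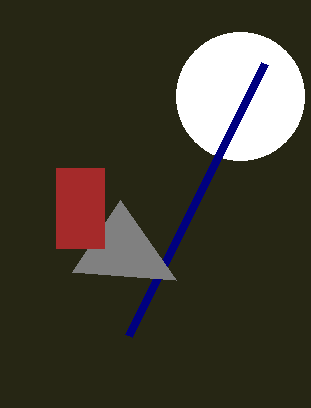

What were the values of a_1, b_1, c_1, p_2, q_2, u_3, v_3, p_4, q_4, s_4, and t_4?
a_1 = 240
b_1 = 96
c_1 = 64
p_2 = 264
q_2 = 64
u_3 = 176
v_3 = 280
p_4 = 56
q_4 = 168
s_4 = 104
t_4 = 248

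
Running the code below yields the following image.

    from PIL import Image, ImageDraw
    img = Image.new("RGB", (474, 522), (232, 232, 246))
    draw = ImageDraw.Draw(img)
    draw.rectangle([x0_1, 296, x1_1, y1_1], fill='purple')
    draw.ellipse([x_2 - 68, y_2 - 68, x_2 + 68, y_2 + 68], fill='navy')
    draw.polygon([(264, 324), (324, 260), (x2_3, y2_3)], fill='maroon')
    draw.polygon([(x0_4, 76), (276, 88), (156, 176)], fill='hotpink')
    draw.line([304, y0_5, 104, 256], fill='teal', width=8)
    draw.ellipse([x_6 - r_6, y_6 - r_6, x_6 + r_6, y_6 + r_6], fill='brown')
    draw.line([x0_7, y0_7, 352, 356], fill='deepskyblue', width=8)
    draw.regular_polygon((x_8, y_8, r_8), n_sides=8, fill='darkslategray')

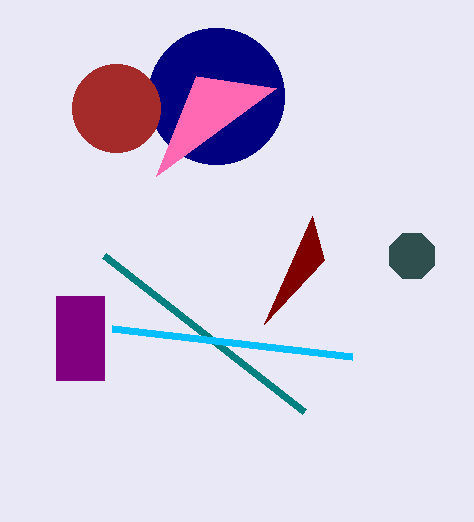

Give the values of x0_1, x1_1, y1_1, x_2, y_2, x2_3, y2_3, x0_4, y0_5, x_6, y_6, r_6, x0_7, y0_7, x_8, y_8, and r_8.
x0_1 = 56
x1_1 = 104
y1_1 = 380
x_2 = 216
y_2 = 96
x2_3 = 312
y2_3 = 216
x0_4 = 196
y0_5 = 412
x_6 = 116
y_6 = 108
r_6 = 44
x0_7 = 112
y0_7 = 328
x_8 = 412
y_8 = 256
r_8 = 24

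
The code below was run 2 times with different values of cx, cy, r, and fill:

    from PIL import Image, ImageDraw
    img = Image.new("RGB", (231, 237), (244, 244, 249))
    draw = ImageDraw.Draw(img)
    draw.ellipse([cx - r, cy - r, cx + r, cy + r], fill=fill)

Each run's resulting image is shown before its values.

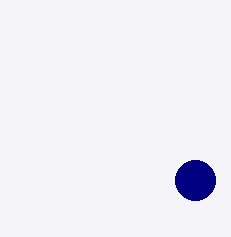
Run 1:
cx = 195
cy = 180
r = 20
fill = 'navy'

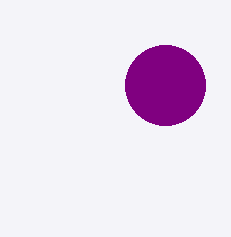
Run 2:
cx = 165
cy = 85
r = 40
fill = 'purple'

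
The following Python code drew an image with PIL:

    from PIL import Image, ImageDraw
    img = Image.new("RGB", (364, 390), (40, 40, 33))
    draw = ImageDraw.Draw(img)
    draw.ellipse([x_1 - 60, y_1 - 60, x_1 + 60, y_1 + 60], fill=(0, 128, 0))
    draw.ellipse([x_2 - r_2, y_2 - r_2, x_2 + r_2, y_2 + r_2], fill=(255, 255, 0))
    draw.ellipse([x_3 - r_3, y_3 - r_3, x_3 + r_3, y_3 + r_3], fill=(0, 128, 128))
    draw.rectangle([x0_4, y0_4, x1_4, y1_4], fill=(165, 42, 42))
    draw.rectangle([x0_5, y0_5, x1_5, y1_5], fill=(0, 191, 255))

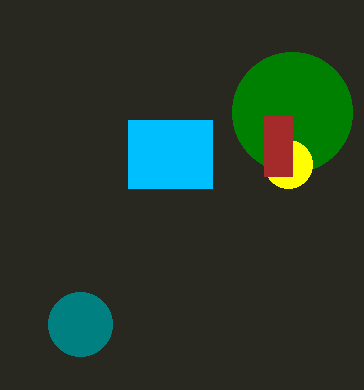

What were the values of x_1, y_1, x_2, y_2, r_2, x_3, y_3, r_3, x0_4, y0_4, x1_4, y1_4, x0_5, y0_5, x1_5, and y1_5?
x_1 = 292; y_1 = 112; x_2 = 288; y_2 = 164; r_2 = 24; x_3 = 80; y_3 = 324; r_3 = 32; x0_4 = 264; y0_4 = 116; x1_4 = 292; y1_4 = 176; x0_5 = 128; y0_5 = 120; x1_5 = 212; y1_5 = 188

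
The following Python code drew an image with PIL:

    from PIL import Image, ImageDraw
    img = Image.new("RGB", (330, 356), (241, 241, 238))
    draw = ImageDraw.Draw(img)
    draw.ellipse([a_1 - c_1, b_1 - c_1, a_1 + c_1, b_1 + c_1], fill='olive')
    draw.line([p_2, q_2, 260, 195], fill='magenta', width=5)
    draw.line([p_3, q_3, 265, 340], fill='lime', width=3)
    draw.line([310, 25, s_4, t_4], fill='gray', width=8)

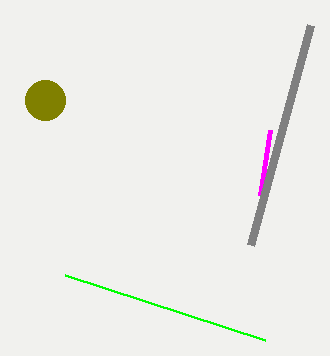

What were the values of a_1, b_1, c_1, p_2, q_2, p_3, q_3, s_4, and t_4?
a_1 = 45, b_1 = 100, c_1 = 20, p_2 = 270, q_2 = 130, p_3 = 65, q_3 = 275, s_4 = 250, t_4 = 245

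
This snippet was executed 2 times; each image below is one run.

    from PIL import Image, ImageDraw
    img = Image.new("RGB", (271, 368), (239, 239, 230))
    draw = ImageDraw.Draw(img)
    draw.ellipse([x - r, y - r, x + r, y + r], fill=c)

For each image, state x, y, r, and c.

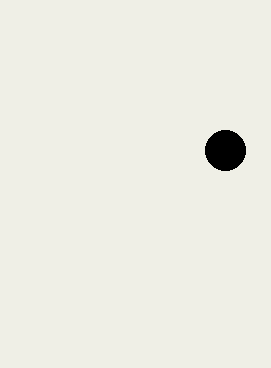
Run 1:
x = 225, y = 150, r = 20, c = 'black'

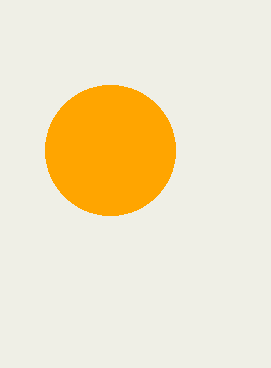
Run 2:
x = 110
y = 150
r = 65
c = 'orange'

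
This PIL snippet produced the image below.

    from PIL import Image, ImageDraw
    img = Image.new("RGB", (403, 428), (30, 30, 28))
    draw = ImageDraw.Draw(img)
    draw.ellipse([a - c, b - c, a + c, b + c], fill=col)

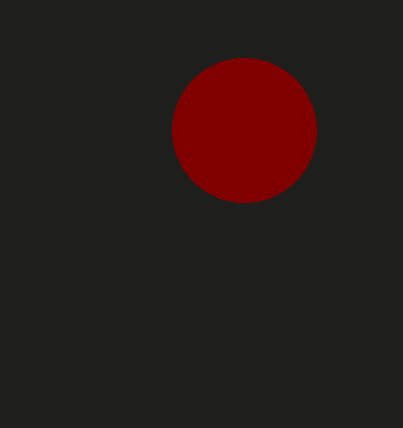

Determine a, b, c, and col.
a = 244; b = 130; c = 72; col = 'maroon'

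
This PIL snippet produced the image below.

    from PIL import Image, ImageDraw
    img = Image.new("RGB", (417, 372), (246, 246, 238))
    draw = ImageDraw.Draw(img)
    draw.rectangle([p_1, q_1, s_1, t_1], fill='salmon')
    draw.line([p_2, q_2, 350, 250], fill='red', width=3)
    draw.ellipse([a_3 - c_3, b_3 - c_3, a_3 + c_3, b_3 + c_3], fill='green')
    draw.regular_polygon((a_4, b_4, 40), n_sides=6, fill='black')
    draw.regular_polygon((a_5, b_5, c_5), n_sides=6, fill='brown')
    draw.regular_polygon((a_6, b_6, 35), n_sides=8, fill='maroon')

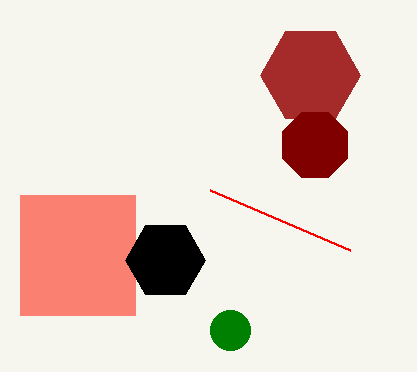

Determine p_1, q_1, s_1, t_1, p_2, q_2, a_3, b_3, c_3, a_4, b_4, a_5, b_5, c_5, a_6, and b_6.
p_1 = 20
q_1 = 195
s_1 = 135
t_1 = 315
p_2 = 210
q_2 = 190
a_3 = 230
b_3 = 330
c_3 = 20
a_4 = 165
b_4 = 260
a_5 = 310
b_5 = 75
c_5 = 50
a_6 = 315
b_6 = 145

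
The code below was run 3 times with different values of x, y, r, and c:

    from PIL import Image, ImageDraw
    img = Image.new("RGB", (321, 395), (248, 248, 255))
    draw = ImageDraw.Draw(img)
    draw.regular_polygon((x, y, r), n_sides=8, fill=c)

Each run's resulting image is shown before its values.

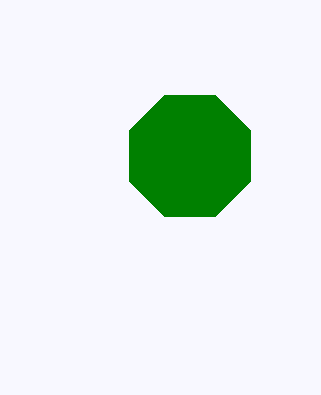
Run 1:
x = 190, y = 156, r = 66, c = 'green'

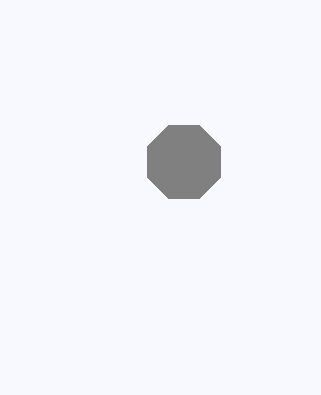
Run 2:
x = 184, y = 162, r = 40, c = 'gray'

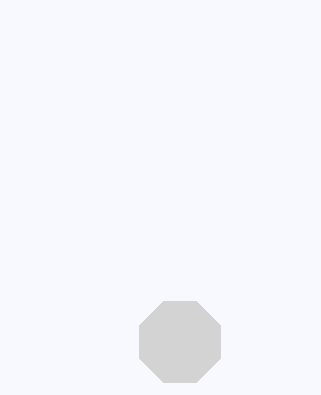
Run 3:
x = 180, y = 342, r = 44, c = 'lightgray'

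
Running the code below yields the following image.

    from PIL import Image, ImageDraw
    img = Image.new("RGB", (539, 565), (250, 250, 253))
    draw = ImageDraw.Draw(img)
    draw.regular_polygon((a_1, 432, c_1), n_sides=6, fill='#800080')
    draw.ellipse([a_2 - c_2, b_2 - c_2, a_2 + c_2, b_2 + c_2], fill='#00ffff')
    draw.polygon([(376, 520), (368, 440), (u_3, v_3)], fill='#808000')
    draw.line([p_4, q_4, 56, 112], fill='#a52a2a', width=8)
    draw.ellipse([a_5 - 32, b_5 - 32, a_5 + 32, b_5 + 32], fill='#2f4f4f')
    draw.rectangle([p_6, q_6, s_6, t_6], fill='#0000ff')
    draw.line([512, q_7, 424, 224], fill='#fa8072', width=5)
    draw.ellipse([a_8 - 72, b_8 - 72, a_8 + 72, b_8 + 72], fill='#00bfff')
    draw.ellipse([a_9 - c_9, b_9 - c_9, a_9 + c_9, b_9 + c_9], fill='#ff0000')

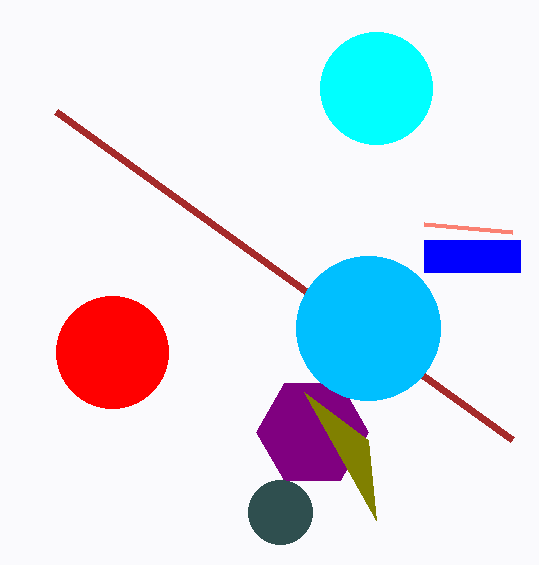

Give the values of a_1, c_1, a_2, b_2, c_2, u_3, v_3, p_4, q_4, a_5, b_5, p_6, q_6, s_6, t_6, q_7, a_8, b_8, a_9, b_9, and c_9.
a_1 = 312; c_1 = 56; a_2 = 376; b_2 = 88; c_2 = 56; u_3 = 304; v_3 = 392; p_4 = 512; q_4 = 440; a_5 = 280; b_5 = 512; p_6 = 424; q_6 = 240; s_6 = 520; t_6 = 272; q_7 = 232; a_8 = 368; b_8 = 328; a_9 = 112; b_9 = 352; c_9 = 56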